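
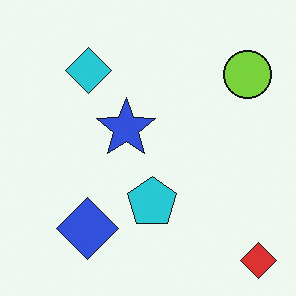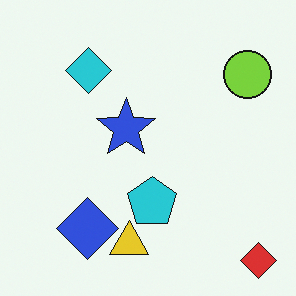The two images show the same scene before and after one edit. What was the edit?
The second image is the first overlaid with an additional yellow triangle.

A yellow triangle appears in the second image that is absent from the first.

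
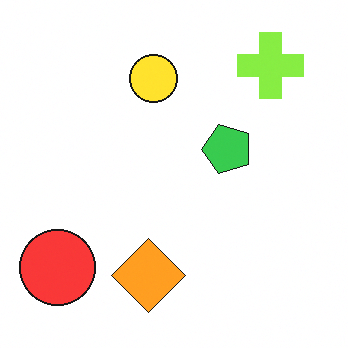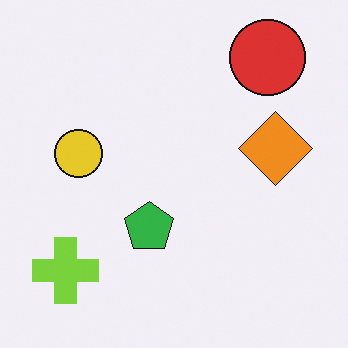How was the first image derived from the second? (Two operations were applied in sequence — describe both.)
The first image is the second brightened a little, then transposed (reflected across the top-left ↔ bottom-right diagonal).

Every pixel — background and shapes alike — is uniformly brightened. Shapes have swapped their row and column positions — what was in the top-right is now in the bottom-left — a diagonal reflection.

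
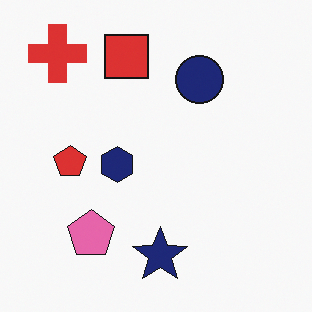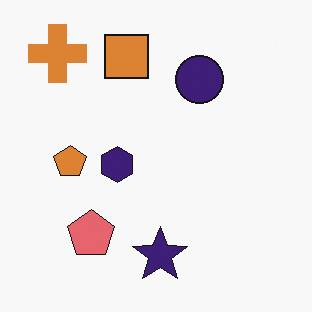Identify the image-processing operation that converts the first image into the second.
The second image is the first hue-shifted by a small amount.

Every shape's color has rotated by the same amount around the hue wheel — a uniform hue shift.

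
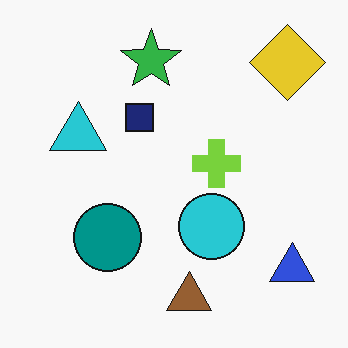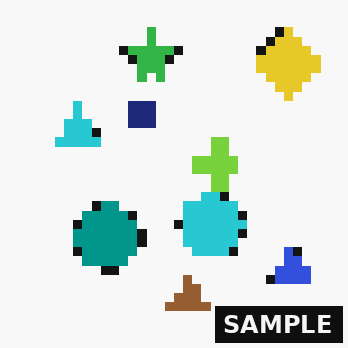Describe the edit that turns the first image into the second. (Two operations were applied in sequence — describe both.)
The second image is the first heavily pixelated into large blocks, then watermarked with the text "SAMPLE" in the lower-right corner.

Shapes are reduced to large square blocks; fine edges and outlines are lost — a downscale-then-upscale (mosaic) effect. A dark label reading "SAMPLE" appears in the lower-right corner.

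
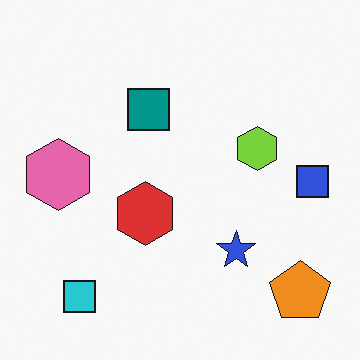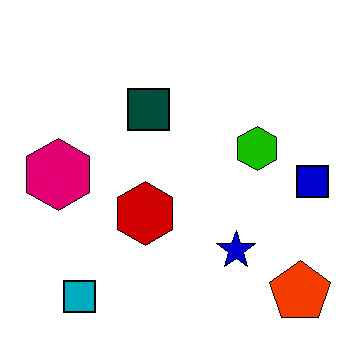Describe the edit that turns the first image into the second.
This is the original image boosted in contrast.

Tones are pushed away from mid-grey across the whole image — a global contrast change.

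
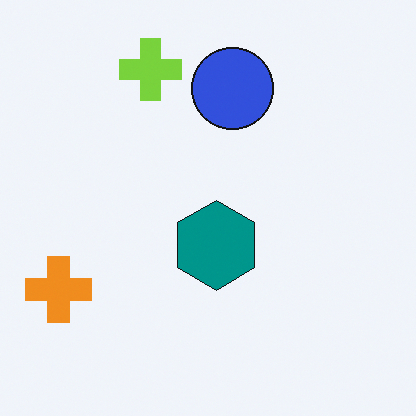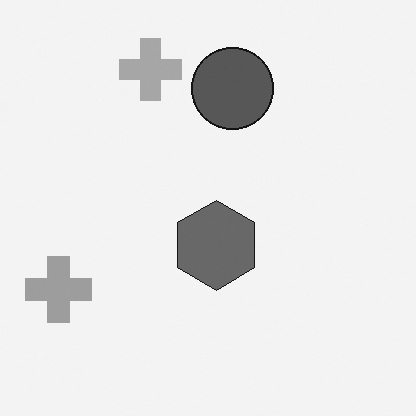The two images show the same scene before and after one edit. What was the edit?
The transformation is: converted to grayscale.

All color is removed — every shape is now a shade of grey.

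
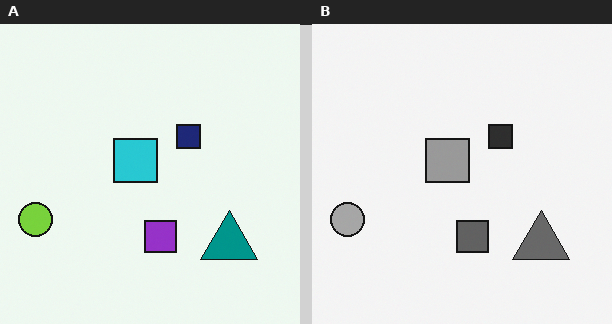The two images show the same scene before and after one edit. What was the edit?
It was converted to grayscale.

All color is removed — every shape is now a shade of grey.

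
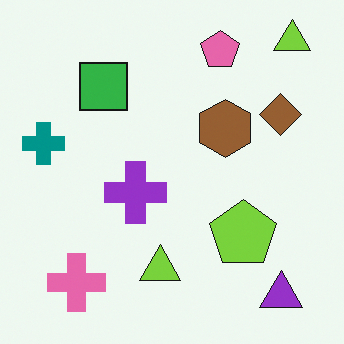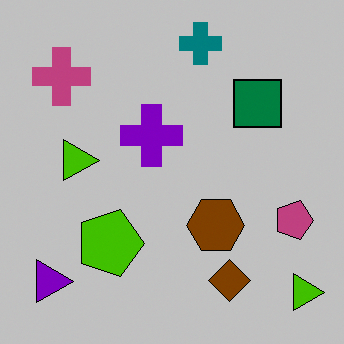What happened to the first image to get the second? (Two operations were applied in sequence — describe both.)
This is the original image rotated 90° clockwise, then aggressively posterized.

The purple triangle sits in the bottom-right of the first image and the bottom-left of the second — consistent with a whole-image 90° clockwise rotation. Each flat color has snapped to a coarser quantized level — most visibly, the near-white background has dropped to a flat grey.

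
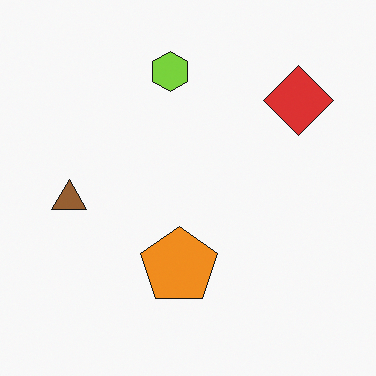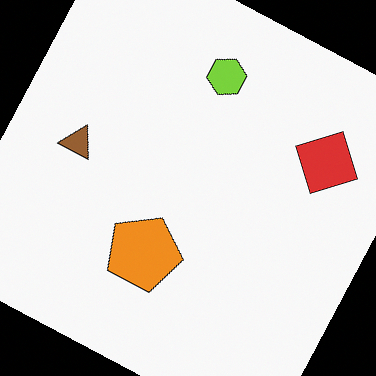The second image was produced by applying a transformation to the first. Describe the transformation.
The second image is the first rotated clockwise by a moderate amount.

Every shape is tilted by the same angle and the image corners show triangular fill wedges — a whole-image rotation by a non-right angle.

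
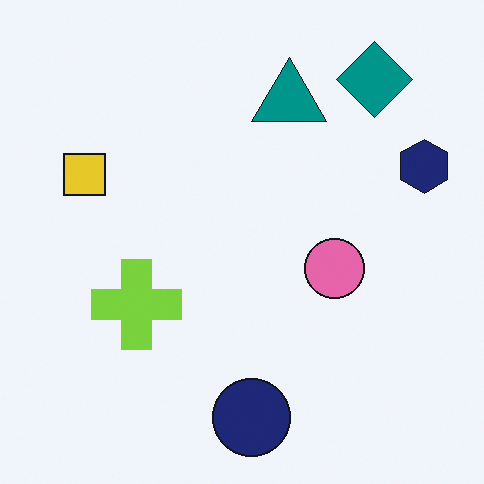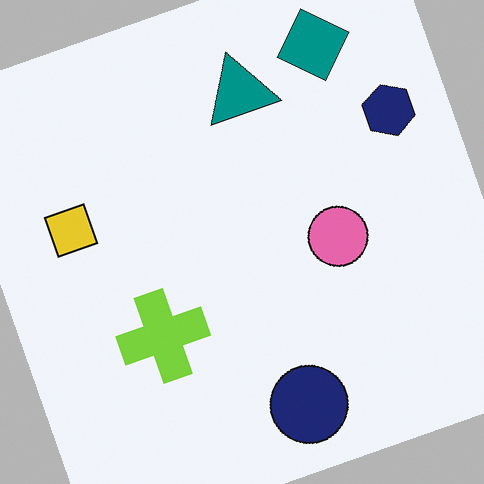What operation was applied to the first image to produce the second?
The transformation is: rotated counter-clockwise by a clearly visible amount.

Every shape is tilted by the same angle and the image corners show triangular fill wedges — a whole-image rotation by a non-right angle.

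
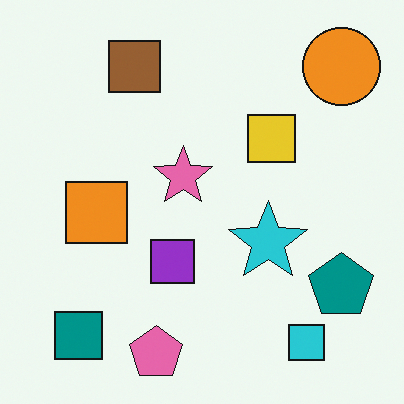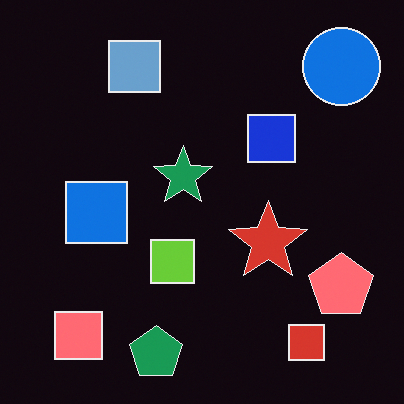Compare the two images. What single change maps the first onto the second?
This is the original image color-inverted (negative).

The light background has become dark and every shape's color is its complement — a photographic negative.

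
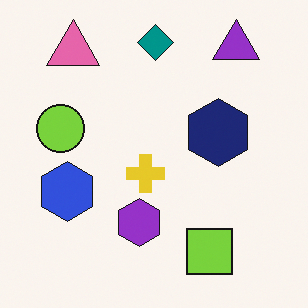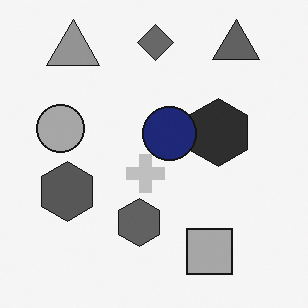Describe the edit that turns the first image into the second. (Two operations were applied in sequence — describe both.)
The second image is the first converted to grayscale, then overlaid with an additional navy circle.

All color is removed — every shape is now a shade of grey. A navy circle appears in the second image that is absent from the first.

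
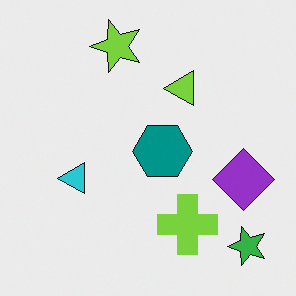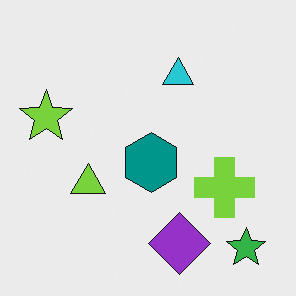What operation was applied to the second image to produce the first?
This is the original image transposed (reflected across the top-left ↔ bottom-right diagonal).

Shapes have swapped their row and column positions — what was in the top-right is now in the bottom-left — a diagonal reflection.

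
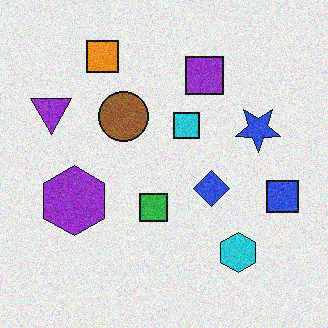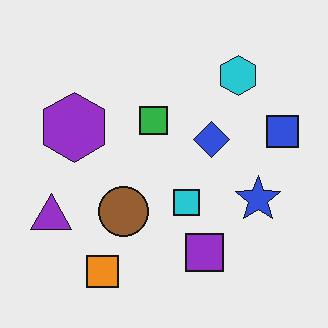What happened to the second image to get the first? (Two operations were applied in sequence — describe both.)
The transformation is: flipped vertically (top ↔ bottom), then degraded with moderate additive noise.

The orange square is in the bottom-left of the second image and the top-left of the first — shapes on opposite sides of the horizontal midline have swapped in a mirror flip. Random speckle covers the whole image, including the flat background.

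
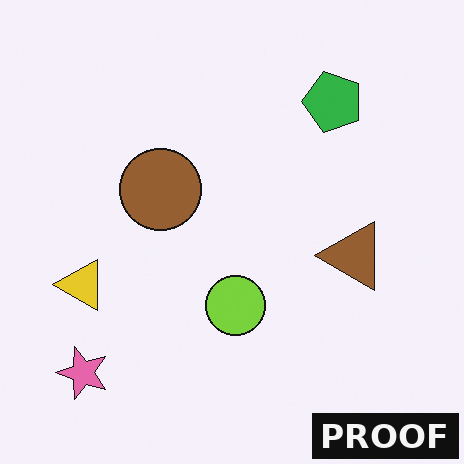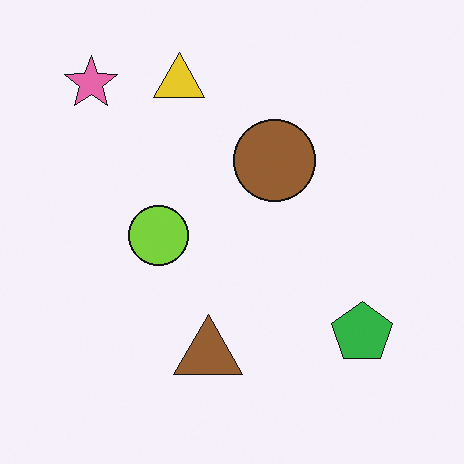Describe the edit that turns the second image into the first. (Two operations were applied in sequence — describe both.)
This is the original image rotated 90° counter-clockwise, then watermarked with the text "PROOF" in the lower-right corner.

The pink star sits in the top-left of the second image and the bottom-left of the first — consistent with a whole-image 90° counter-clockwise rotation. A dark label reading "PROOF" appears in the lower-right corner.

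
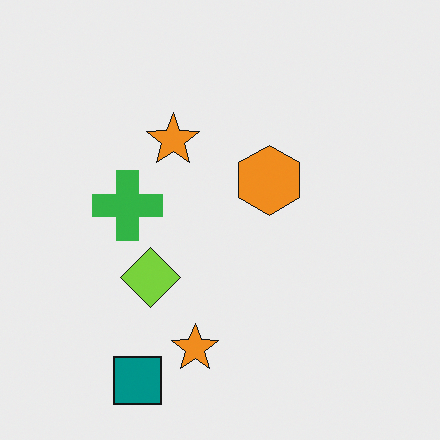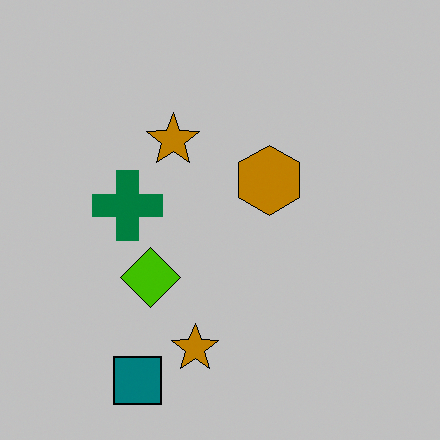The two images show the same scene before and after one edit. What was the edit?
The second image is the first aggressively posterized.

Each flat color has snapped to a coarser quantized level — most visibly, the near-white background has dropped to a flat grey.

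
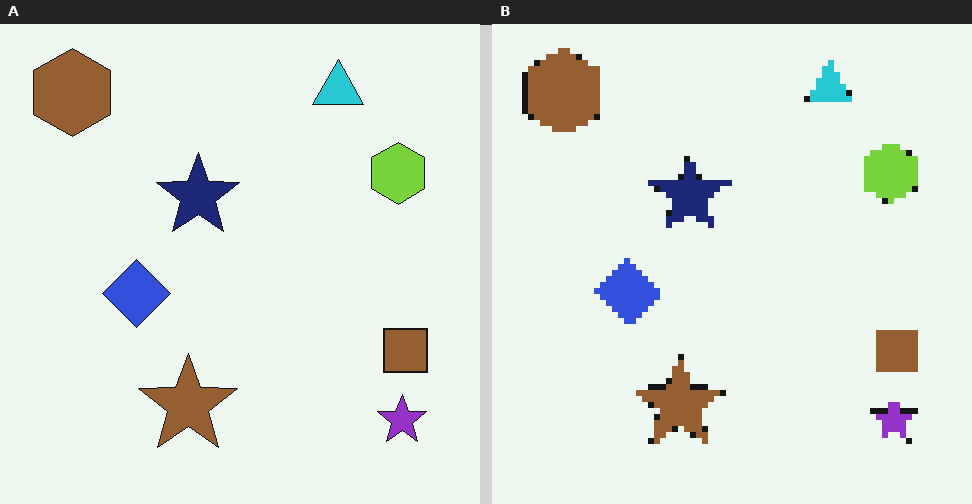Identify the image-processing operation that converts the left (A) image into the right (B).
The right (B) image is the left (A) pixelated into visible square blocks.

Shapes are reduced to large square blocks; fine edges and outlines are lost — a downscale-then-upscale (mosaic) effect.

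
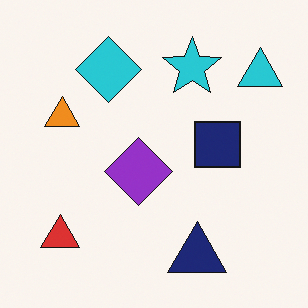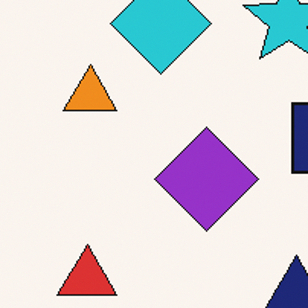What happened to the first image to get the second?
The image was cropped to a modestly smaller region and rescaled.

The visible shapes are larger and the field of view is narrower; shapes near the original edges may be partly or wholly outside the frame — a crop-and-rescale.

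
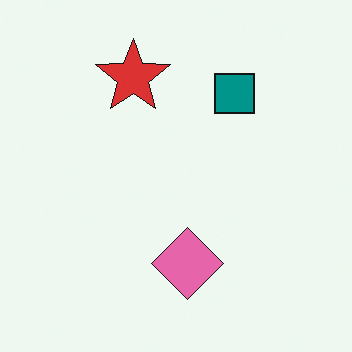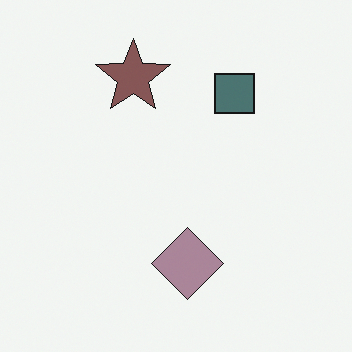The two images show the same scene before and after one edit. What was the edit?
This is the original image made much more muted (saturation change).

All colors are more muted and greyish — a global saturation change.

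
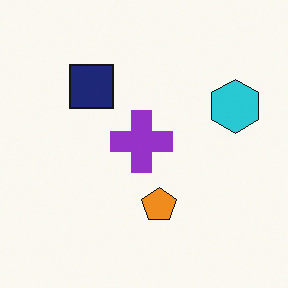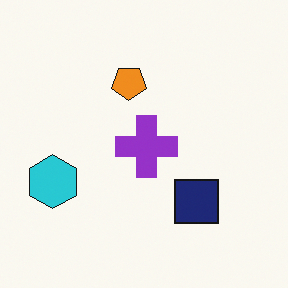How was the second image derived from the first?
It was rotated 180°.

The cyan hexagon sits in the right of the first image and the left of the second — consistent with a whole-image 180° rotation.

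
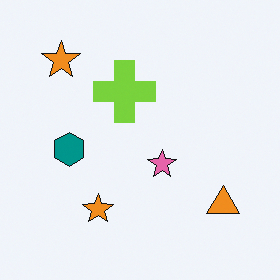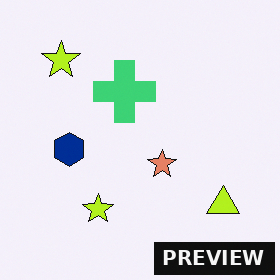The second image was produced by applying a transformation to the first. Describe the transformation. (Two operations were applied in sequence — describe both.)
The transformation is: hue-shifted slightly, then watermarked with the text "PREVIEW" in the lower-right corner.

Every shape's color has rotated by the same amount around the hue wheel — a uniform hue shift. A dark label reading "PREVIEW" appears in the lower-right corner.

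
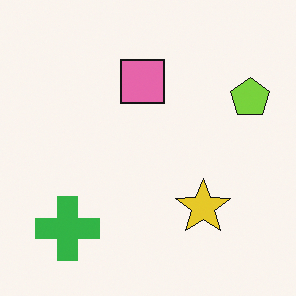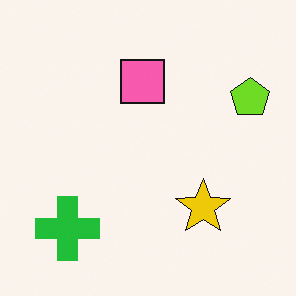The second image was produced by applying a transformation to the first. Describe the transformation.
Slightly oversaturated.

All colors are more vivid — a global saturation change.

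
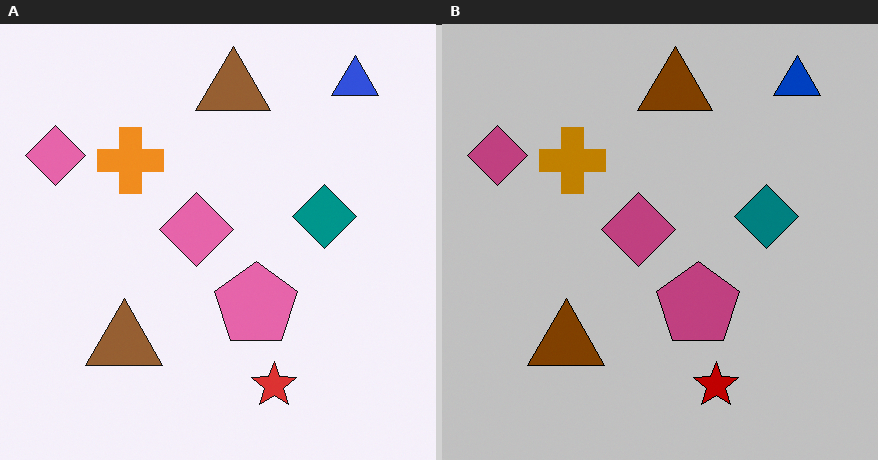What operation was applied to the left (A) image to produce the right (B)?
Heavily posterized to just a handful of flat colors.

Each flat color has snapped to a coarser quantized level — most visibly, the near-white background has dropped to a flat grey.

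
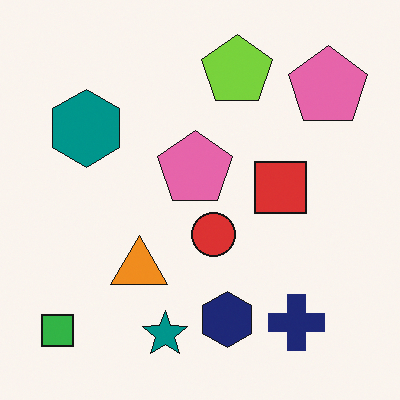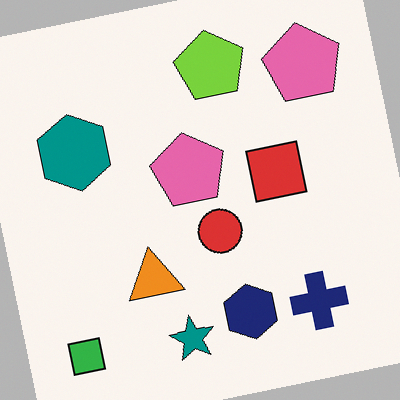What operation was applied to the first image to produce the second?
Rotated counter-clockwise by a slight angle.

Every shape is tilted by the same angle and the image corners show triangular fill wedges — a whole-image rotation by a non-right angle.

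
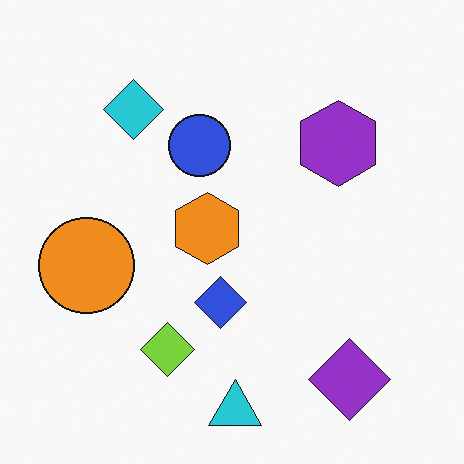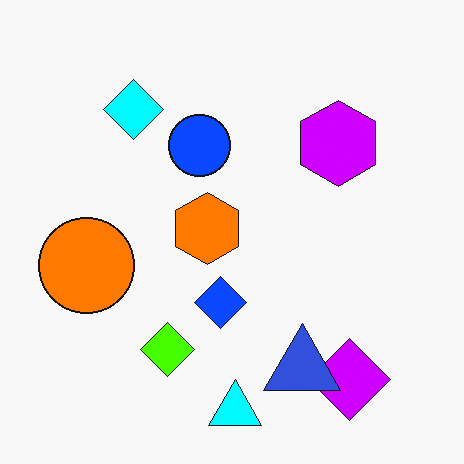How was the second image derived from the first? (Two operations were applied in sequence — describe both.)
The second image is the first made much more vivid (saturation change), then overlaid with an additional blue triangle.

All colors are more vivid — a global saturation change. A blue triangle appears in the second image that is absent from the first.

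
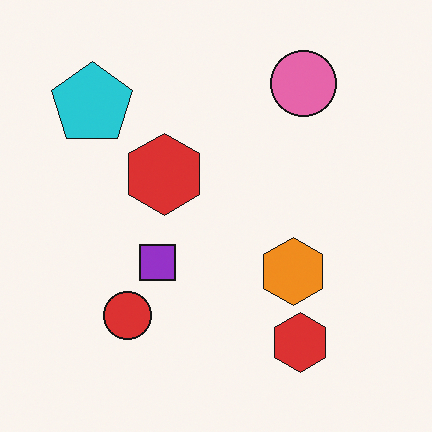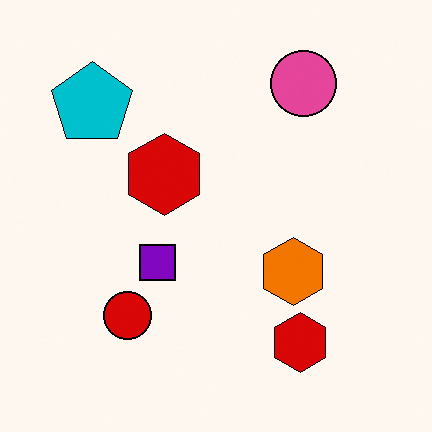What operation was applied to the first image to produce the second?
The image was given slightly increased contrast.

Tones are pushed away from mid-grey across the whole image — a global contrast change.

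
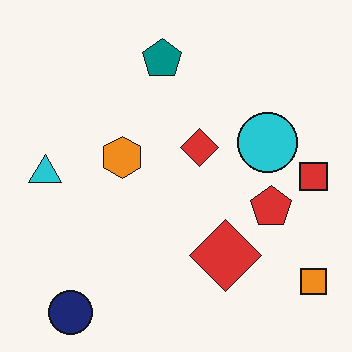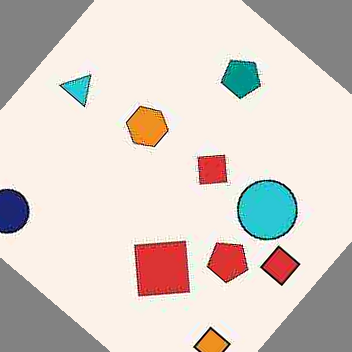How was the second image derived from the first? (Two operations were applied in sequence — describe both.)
The second image is the first heavily JPEG-compressed with obvious blocking artifacts, then rotated clockwise by a large amount — several tens of degrees.

Blocky 8×8 compression artifacts appear around shape edges and the flat background shows ringing — characteristic JPEG degradation. Every shape is tilted by the same angle and the image corners show triangular fill wedges — a whole-image rotation by a non-right angle.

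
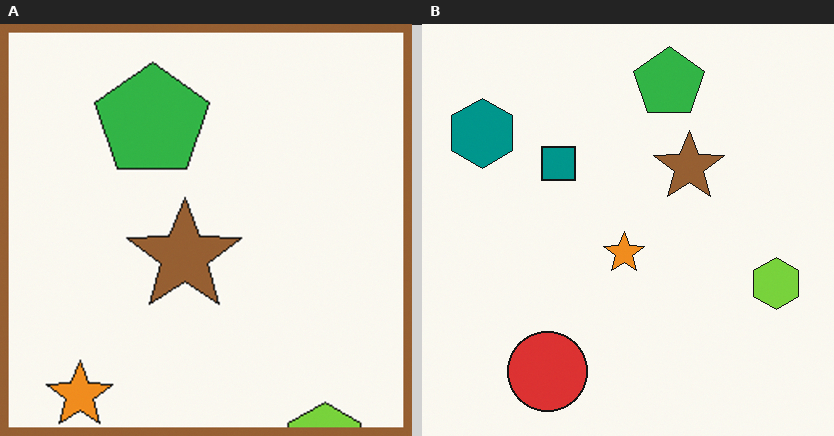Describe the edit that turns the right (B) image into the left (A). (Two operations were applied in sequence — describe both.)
The left (A) image is the right (B) cropped tightly and scaled back up, then framed with a brown border.

The visible shapes are larger and the field of view is narrower; shapes near the original edges may be partly or wholly outside the frame — a crop-and-rescale. A solid brown frame runs around the edge of the left (A) image, with the content slightly shrunk inside it.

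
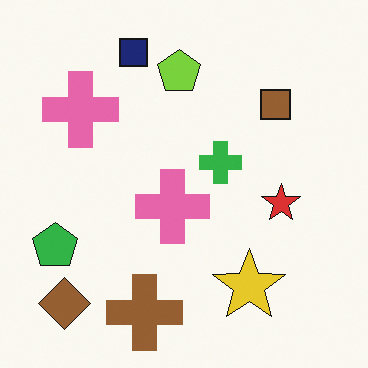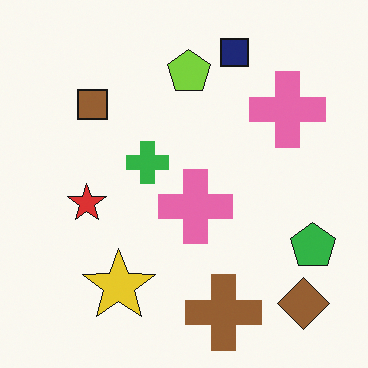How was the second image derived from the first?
It was flipped horizontally (left ↔ right).

The green pentagon is in the bottom-left of the first image and the bottom-right of the second — shapes on opposite sides of the vertical midline have swapped in a mirror flip.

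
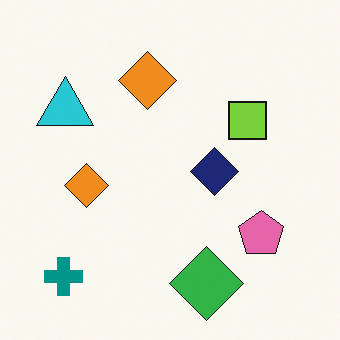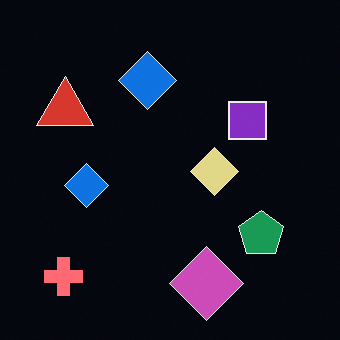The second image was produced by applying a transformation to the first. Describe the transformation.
The second image is the first color-inverted (negative).

The light background has become dark and every shape's color is its complement — a photographic negative.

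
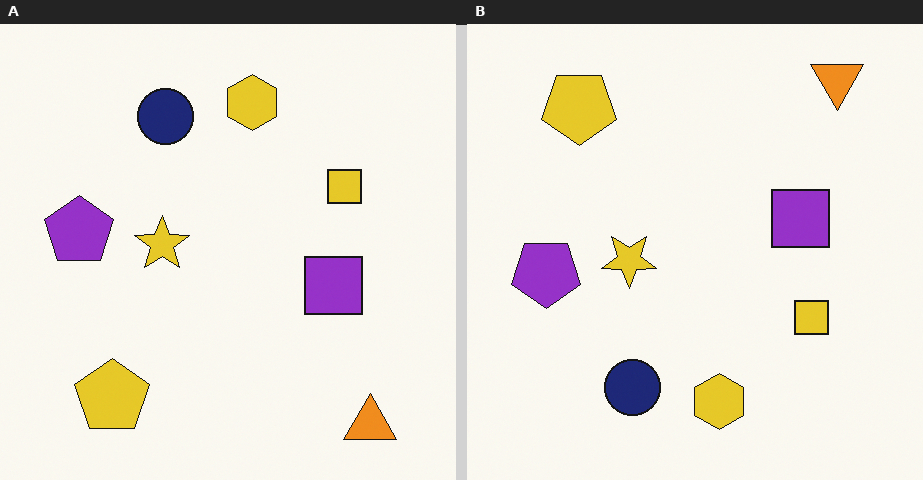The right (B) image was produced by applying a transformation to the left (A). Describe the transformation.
The right (B) image is the left (A) flipped vertically (top ↔ bottom).

The orange triangle is in the bottom-right of the left (A) image and the top-right of the right (B) — shapes on opposite sides of the horizontal midline have swapped in a mirror flip.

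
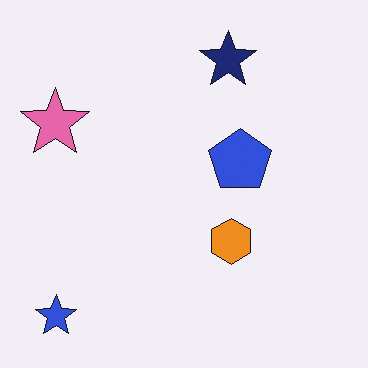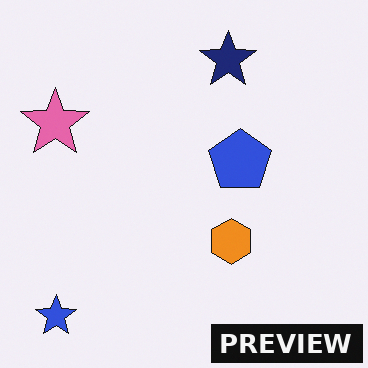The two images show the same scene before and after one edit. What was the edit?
It was watermarked with the text "PREVIEW" in the lower-right corner.

A dark label reading "PREVIEW" appears in the lower-right corner.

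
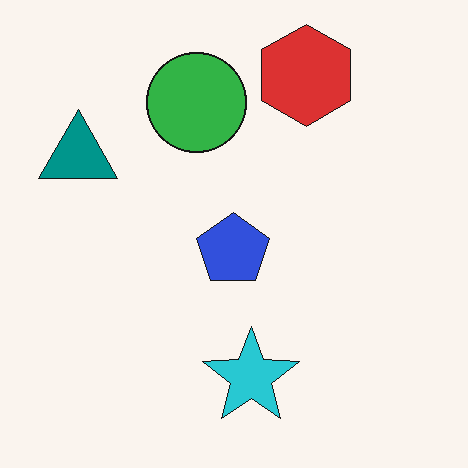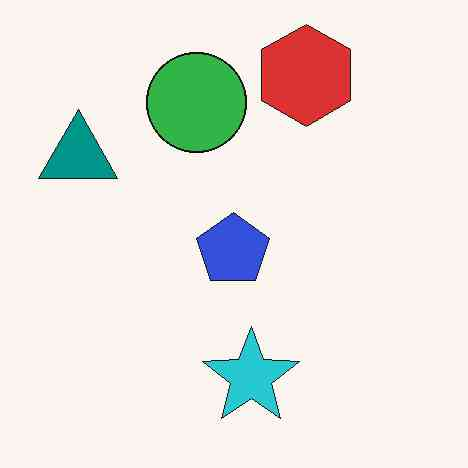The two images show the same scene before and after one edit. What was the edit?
The transformation is: given moderate JPEG compression.

Blocky 8×8 compression artifacts appear around shape edges and the flat background shows ringing — characteristic JPEG degradation.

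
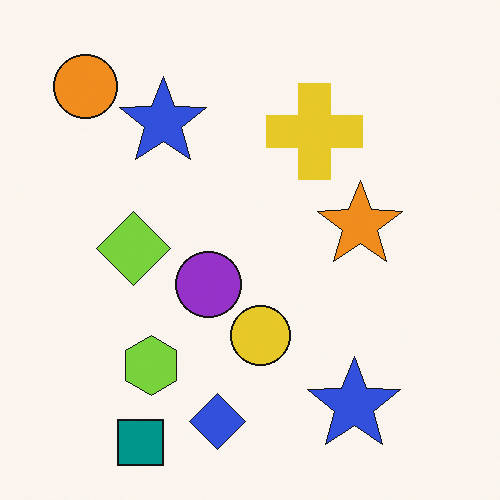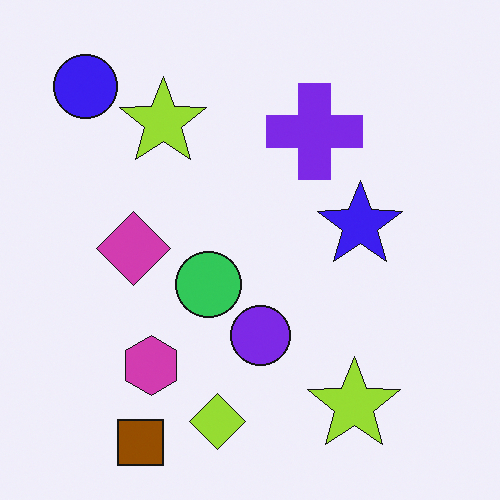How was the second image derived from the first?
The image was hue-shifted through roughly half the color wheel.

Every shape's color has rotated by the same amount around the hue wheel — a uniform hue shift.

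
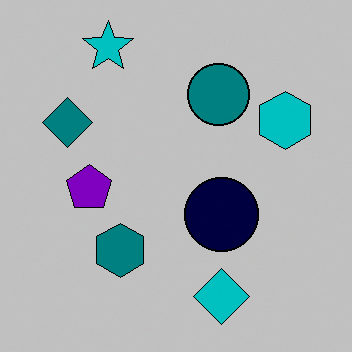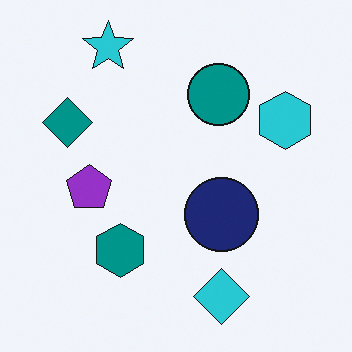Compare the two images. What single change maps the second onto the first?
The transformation is: heavily posterized to just a handful of flat colors.

Each flat color has snapped to a coarser quantized level — most visibly, the near-white background has dropped to a flat grey.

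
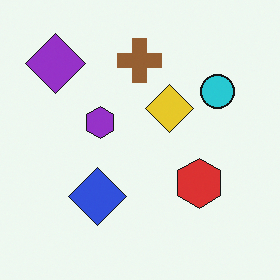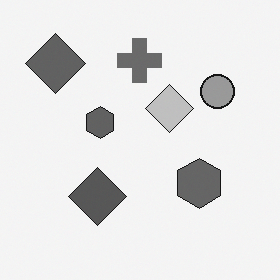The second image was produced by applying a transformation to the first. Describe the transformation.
The image was converted to grayscale.

All color is removed — every shape is now a shade of grey.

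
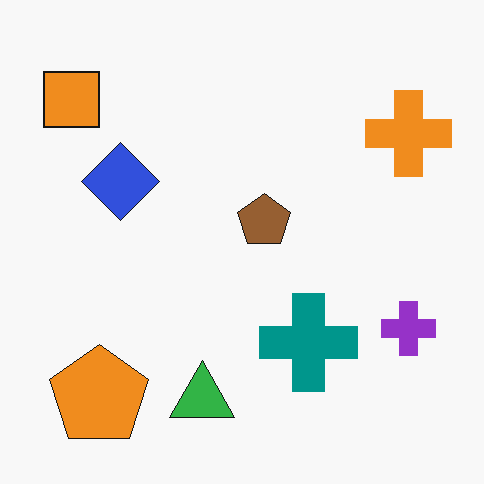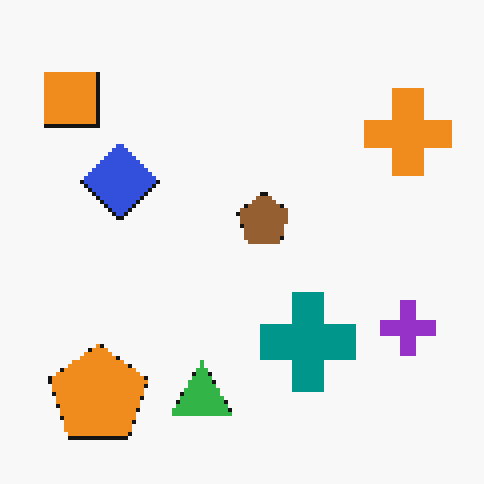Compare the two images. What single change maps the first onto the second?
The second image is the first mildly pixelated.

Shapes are reduced to large square blocks; fine edges and outlines are lost — a downscale-then-upscale (mosaic) effect.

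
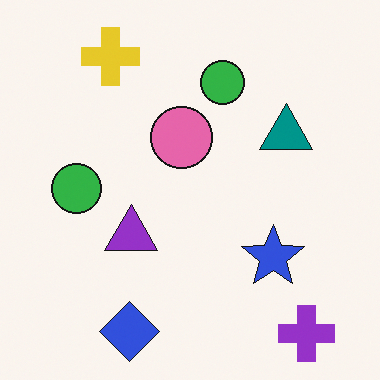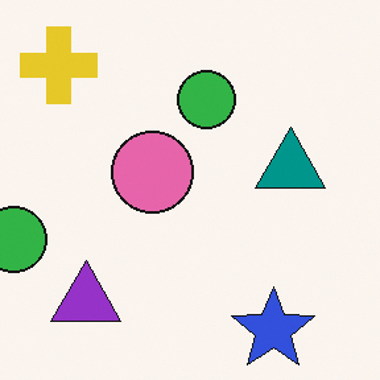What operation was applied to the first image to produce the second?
It was cropped to a modestly smaller region and rescaled.

The visible shapes are larger and the field of view is narrower; shapes near the original edges may be partly or wholly outside the frame — a crop-and-rescale.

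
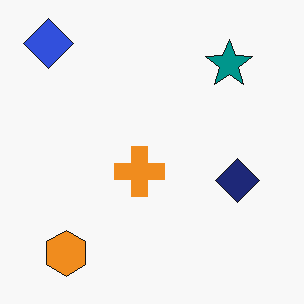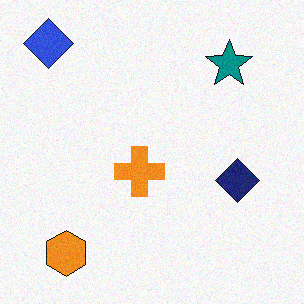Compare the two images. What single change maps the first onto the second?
The second image is the first degraded with a light layer of grain.

Random speckle covers the whole image, including the flat background.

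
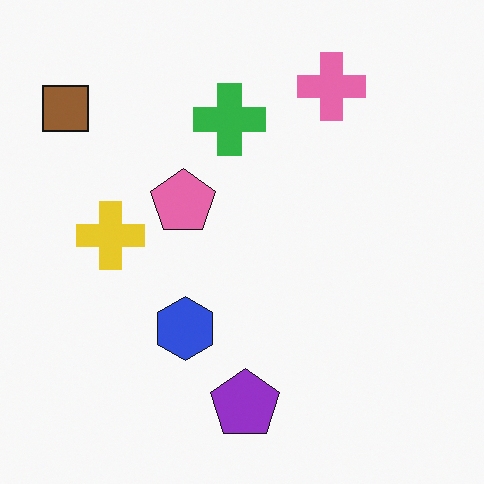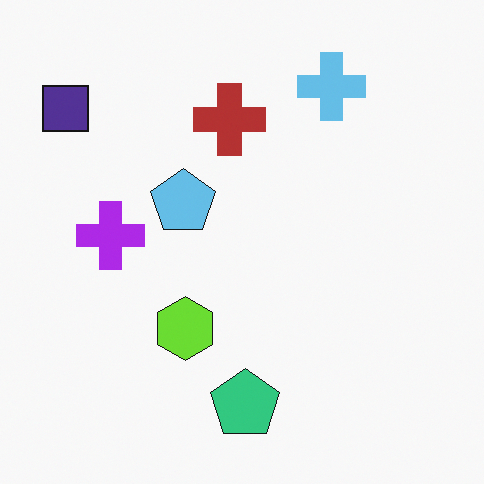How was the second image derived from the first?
It was hue-shifted through roughly half the color wheel.

Every shape's color has rotated by the same amount around the hue wheel — a uniform hue shift.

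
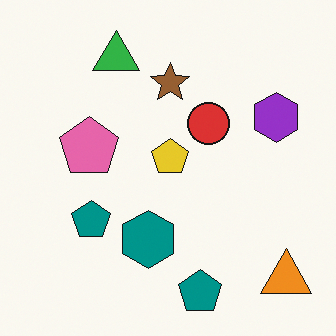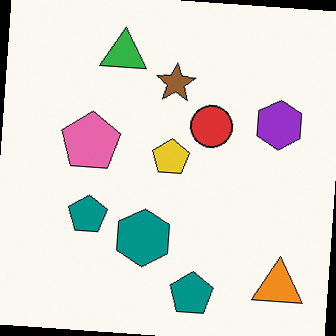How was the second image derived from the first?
It was rotated clockwise by a few degrees.

Every shape is tilted by the same angle and the image corners show triangular fill wedges — a whole-image rotation by a non-right angle.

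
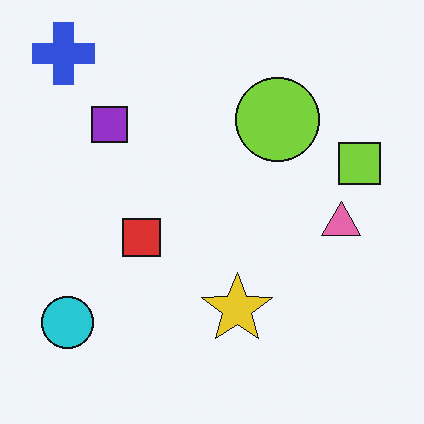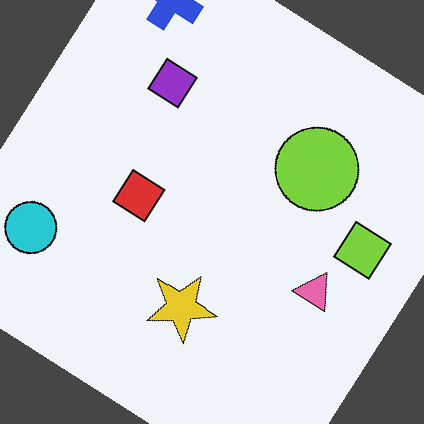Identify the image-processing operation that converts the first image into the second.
The second image is the first rotated clockwise by a large amount — several tens of degrees.

Every shape is tilted by the same angle and the image corners show triangular fill wedges — a whole-image rotation by a non-right angle.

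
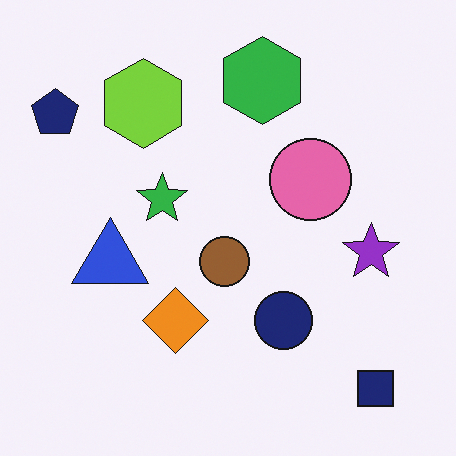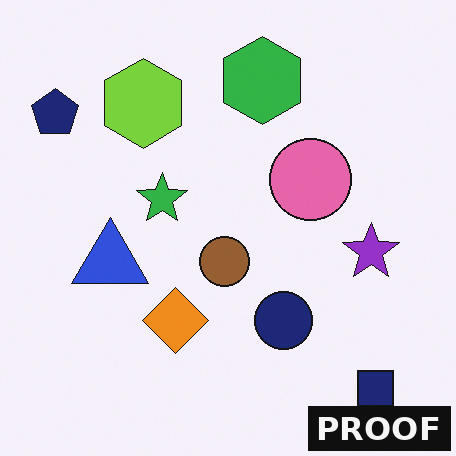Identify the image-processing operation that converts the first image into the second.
The image was watermarked with the text "PROOF" in the lower-right corner.

A dark label reading "PROOF" appears in the lower-right corner.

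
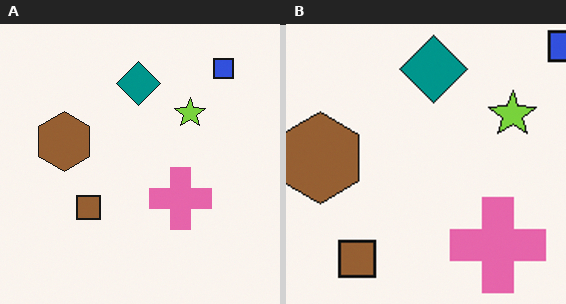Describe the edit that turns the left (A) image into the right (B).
This is the original image cropped slightly and scaled back up.

The visible shapes are larger and the field of view is narrower; shapes near the original edges may be partly or wholly outside the frame — a crop-and-rescale.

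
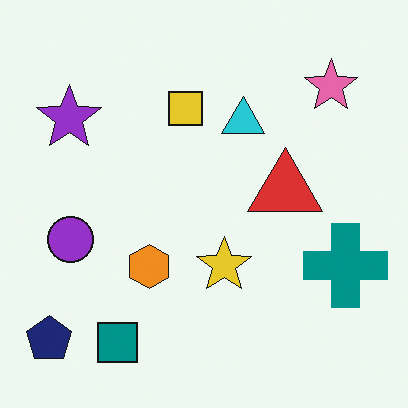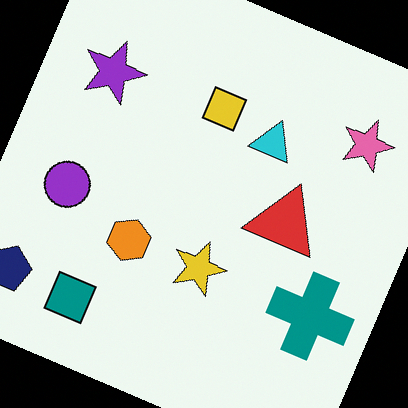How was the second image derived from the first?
This is the original image rotated clockwise by a moderate amount.

Every shape is tilted by the same angle and the image corners show triangular fill wedges — a whole-image rotation by a non-right angle.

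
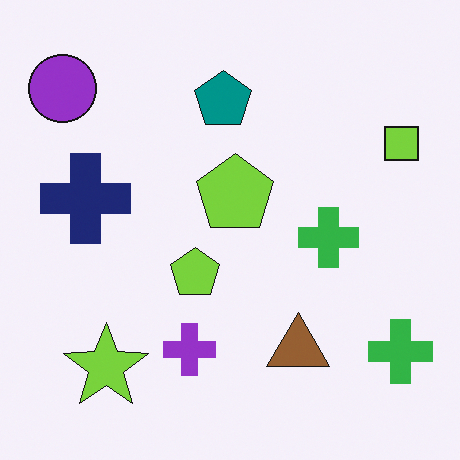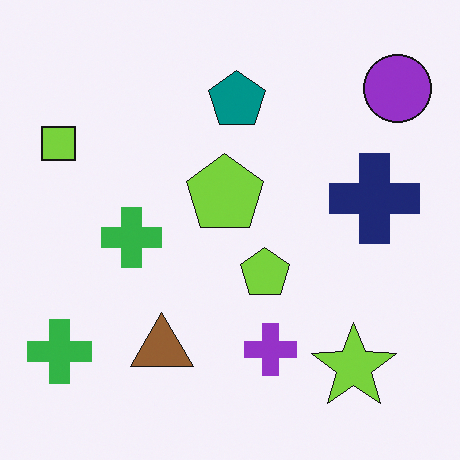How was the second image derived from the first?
Flipped horizontally (left ↔ right).

The lime square is in the top-right of the first image and the top-left of the second — shapes on opposite sides of the vertical midline have swapped in a mirror flip.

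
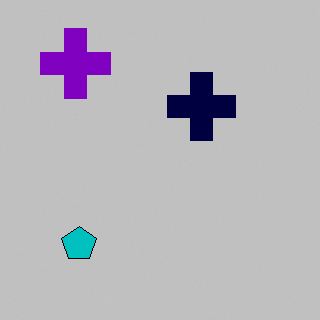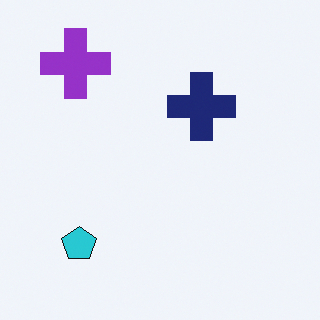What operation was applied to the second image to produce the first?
Aggressively posterized.

Each flat color has snapped to a coarser quantized level — most visibly, the near-white background has dropped to a flat grey.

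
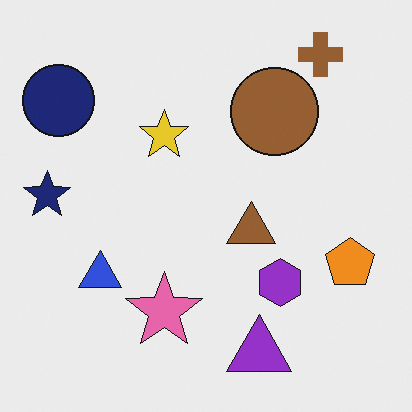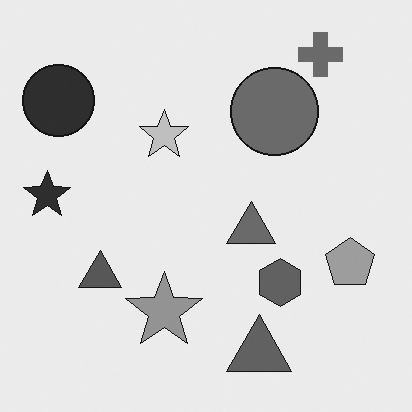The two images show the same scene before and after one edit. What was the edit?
The second image is the first converted to grayscale.

All color is removed — every shape is now a shade of grey.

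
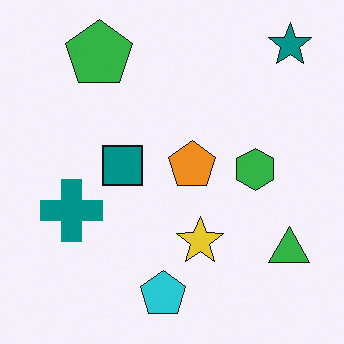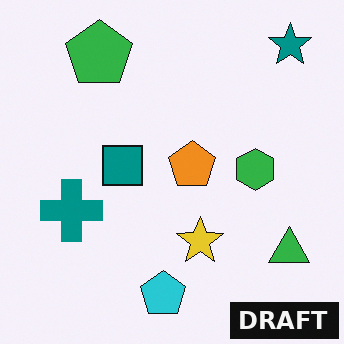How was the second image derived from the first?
The image was watermarked with the text "DRAFT" in the lower-right corner.

A dark label reading "DRAFT" appears in the lower-right corner.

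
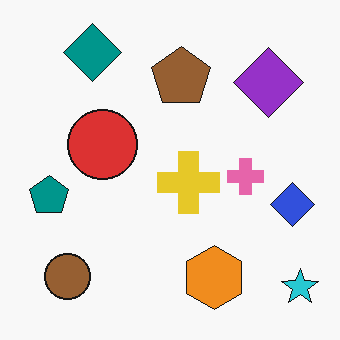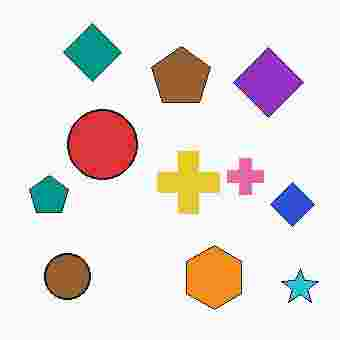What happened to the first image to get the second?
Heavily JPEG-compressed with obvious blocking artifacts.

Blocky 8×8 compression artifacts appear around shape edges and the flat background shows ringing — characteristic JPEG degradation.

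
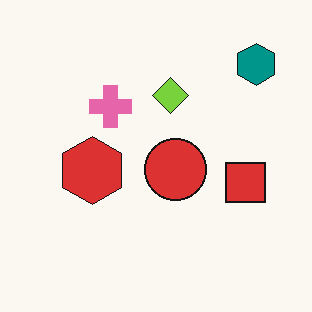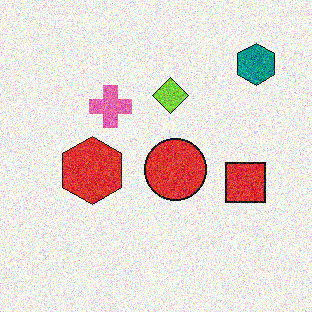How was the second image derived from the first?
The image was degraded with heavy additive noise.

Random speckle covers the whole image, including the flat background.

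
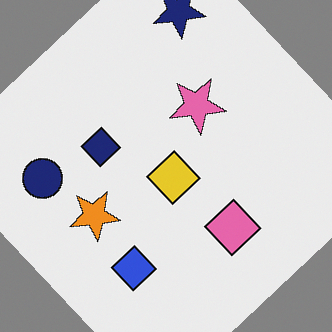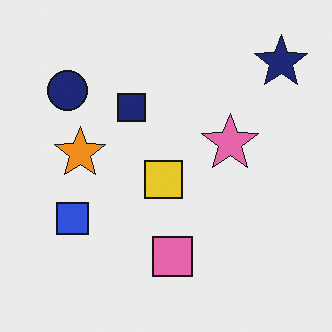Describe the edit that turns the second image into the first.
This is the original image rotated counter-clockwise by a large amount — several tens of degrees.

Every shape is tilted by the same angle and the image corners show triangular fill wedges — a whole-image rotation by a non-right angle.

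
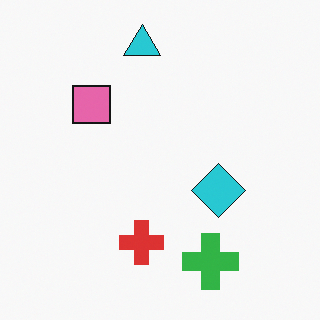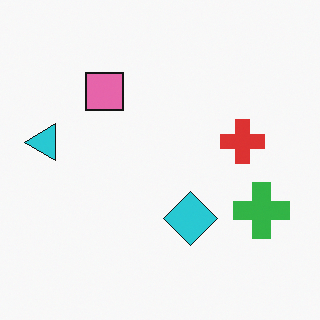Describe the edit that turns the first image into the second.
The image was transposed (reflected across the top-left ↔ bottom-right diagonal).

Shapes have swapped their row and column positions — what was in the top-right is now in the bottom-left — a diagonal reflection.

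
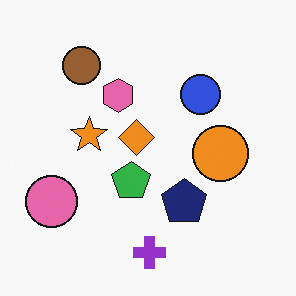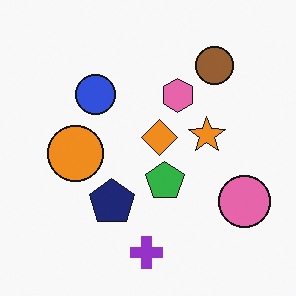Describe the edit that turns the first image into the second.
The second image is the first flipped horizontally (left ↔ right).

The pink circle is in the bottom-left of the first image and the bottom-right of the second — shapes on opposite sides of the vertical midline have swapped in a mirror flip.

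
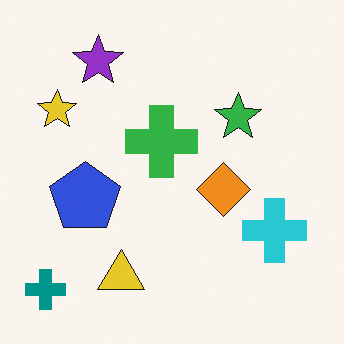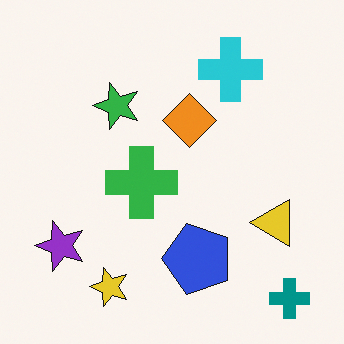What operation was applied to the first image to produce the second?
The second image is the first rotated 90° counter-clockwise.

The teal cross sits in the bottom-left of the first image and the bottom-right of the second — consistent with a whole-image 90° counter-clockwise rotation.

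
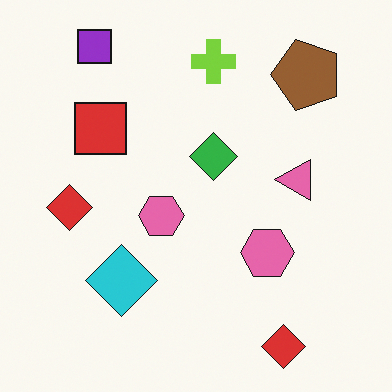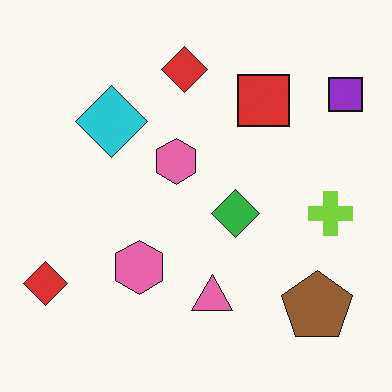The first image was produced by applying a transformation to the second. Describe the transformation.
It was rotated 90° counter-clockwise.

The purple square sits in the top-right of the second image and the top-left of the first — consistent with a whole-image 90° counter-clockwise rotation.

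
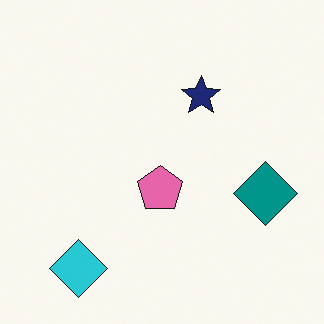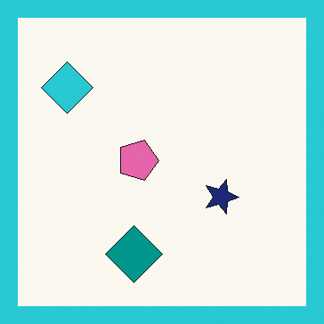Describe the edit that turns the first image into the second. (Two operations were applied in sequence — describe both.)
The image was rotated 90° clockwise, then framed with a cyan border.

The cyan diamond sits in the bottom-left of the first image and the top-left of the second — consistent with a whole-image 90° clockwise rotation. A solid cyan frame runs around the edge of the second image, with the content slightly shrunk inside it.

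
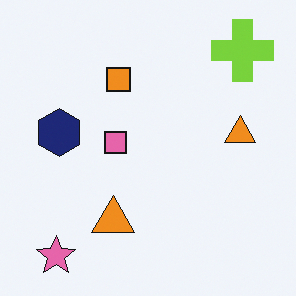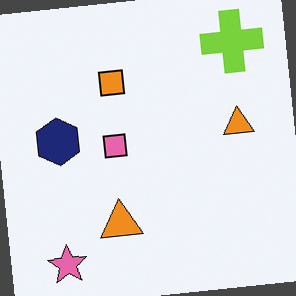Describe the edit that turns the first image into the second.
It was rotated counter-clockwise by a slight angle.

Every shape is tilted by the same angle and the image corners show triangular fill wedges — a whole-image rotation by a non-right angle.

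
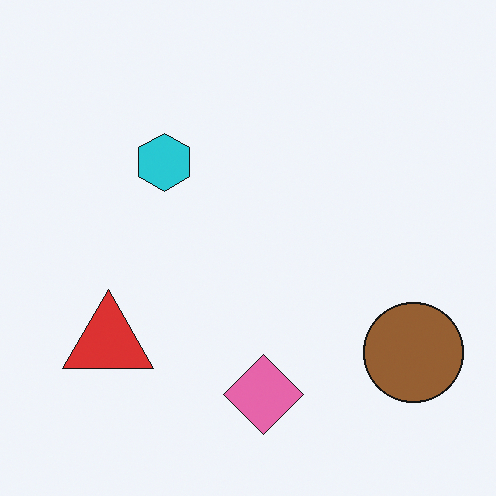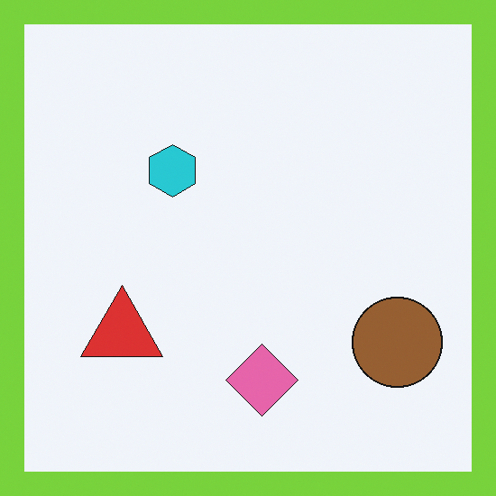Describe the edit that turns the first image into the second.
The transformation is: framed with a lime border.

A solid lime frame runs around the edge of the second image, with the content slightly shrunk inside it.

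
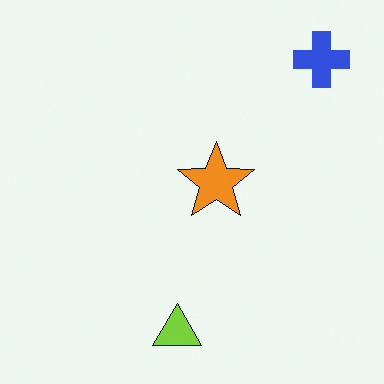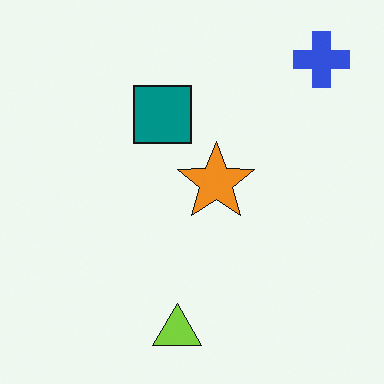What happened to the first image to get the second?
It was overlaid with an additional teal square.

A teal square appears in the second image that is absent from the first.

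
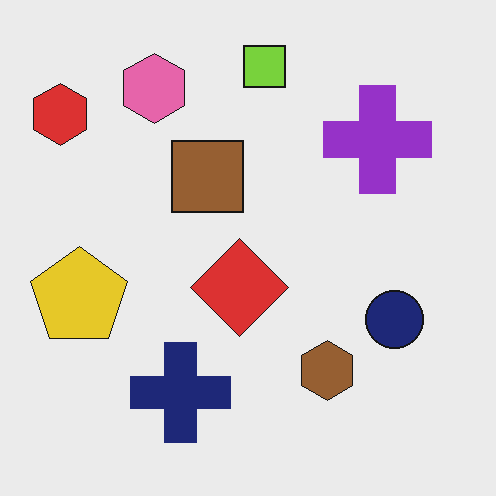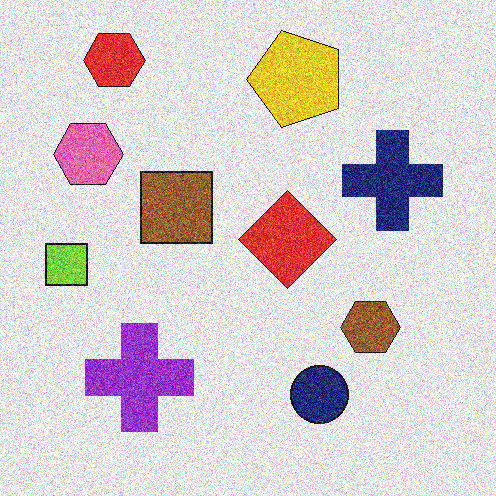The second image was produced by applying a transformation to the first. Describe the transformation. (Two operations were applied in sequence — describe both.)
It was transposed (reflected across the top-left ↔ bottom-right diagonal), then degraded with a thick layer of grain.

Shapes have swapped their row and column positions — what was in the top-right is now in the bottom-left — a diagonal reflection. Random speckle covers the whole image, including the flat background.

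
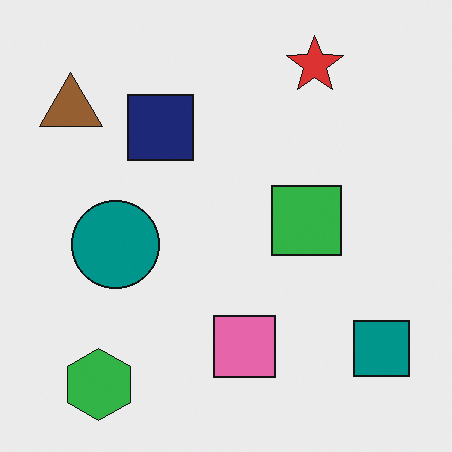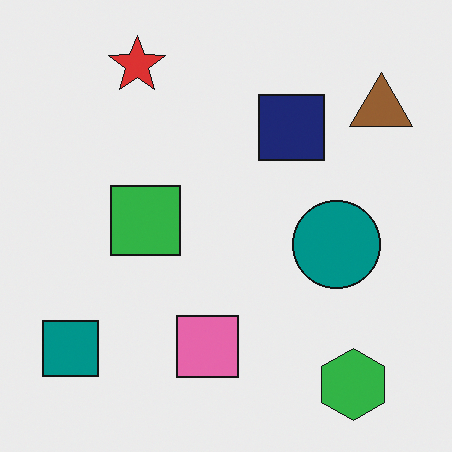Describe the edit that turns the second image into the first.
The first image is the second flipped horizontally (left ↔ right).

The teal square is in the bottom-left of the second image and the bottom-right of the first — shapes on opposite sides of the vertical midline have swapped in a mirror flip.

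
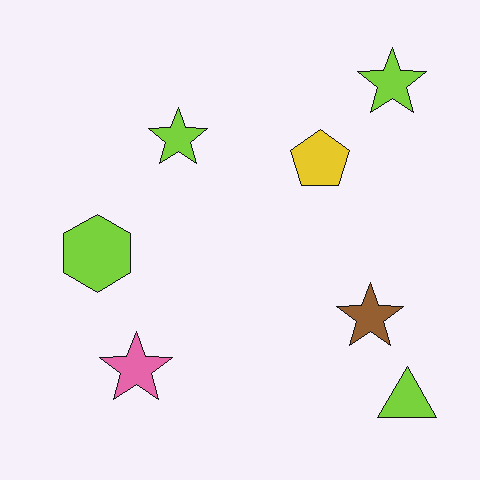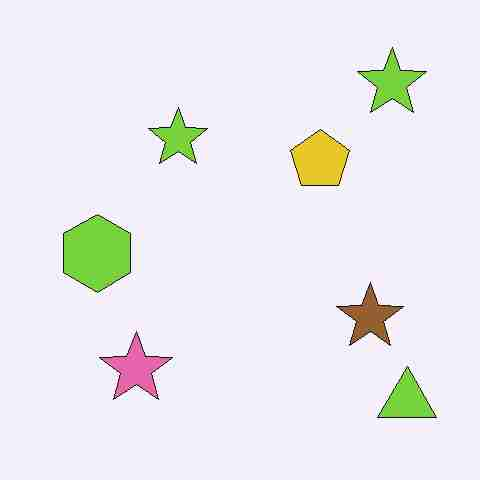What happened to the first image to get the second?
It was heavily JPEG-compressed with obvious blocking artifacts.

Blocky 8×8 compression artifacts appear around shape edges and the flat background shows ringing — characteristic JPEG degradation.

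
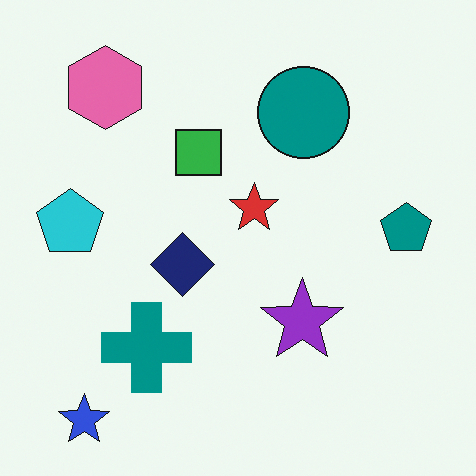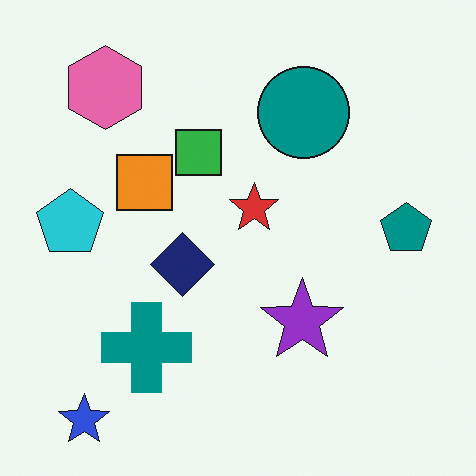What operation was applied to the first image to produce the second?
It was overlaid with an additional orange square.

An orange square appears in the second image that is absent from the first.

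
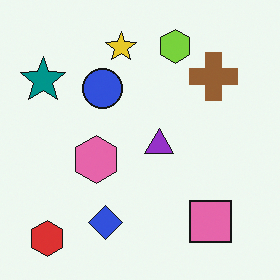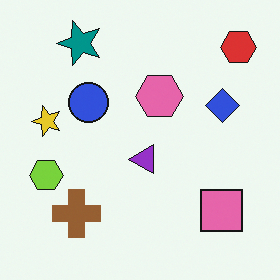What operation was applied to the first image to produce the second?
It was transposed (reflected across the top-left ↔ bottom-right diagonal).

Shapes have swapped their row and column positions — what was in the top-right is now in the bottom-left — a diagonal reflection.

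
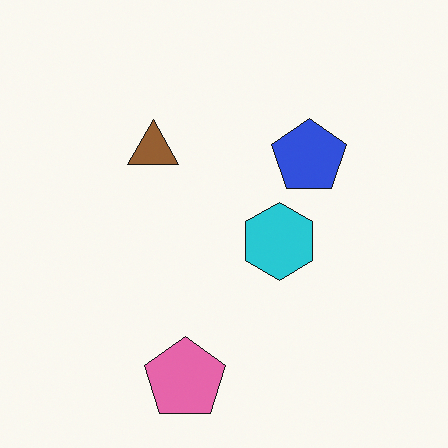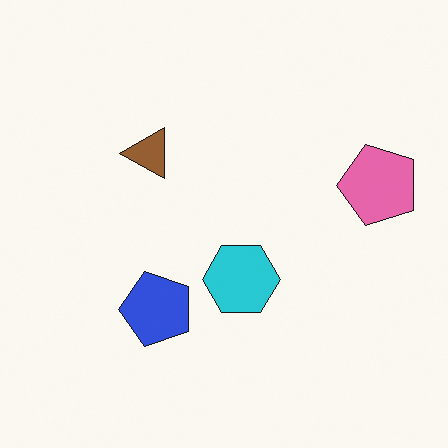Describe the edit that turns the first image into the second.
Transposed (reflected across the top-left ↔ bottom-right diagonal).

Shapes have swapped their row and column positions — what was in the top-right is now in the bottom-left — a diagonal reflection.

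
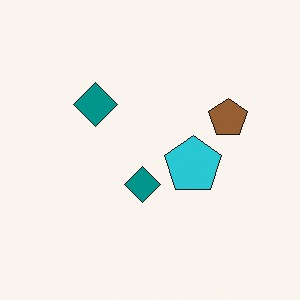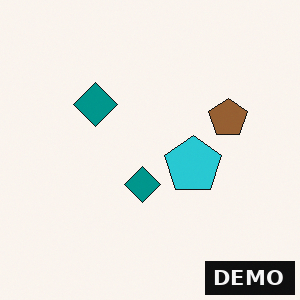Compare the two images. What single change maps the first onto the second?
Watermarked with the text "DEMO" in the lower-right corner.

A dark label reading "DEMO" appears in the lower-right corner.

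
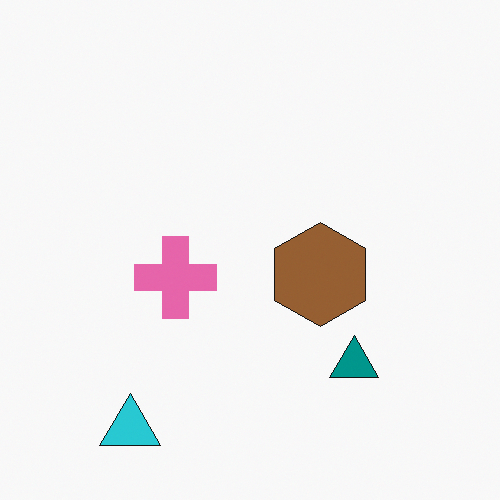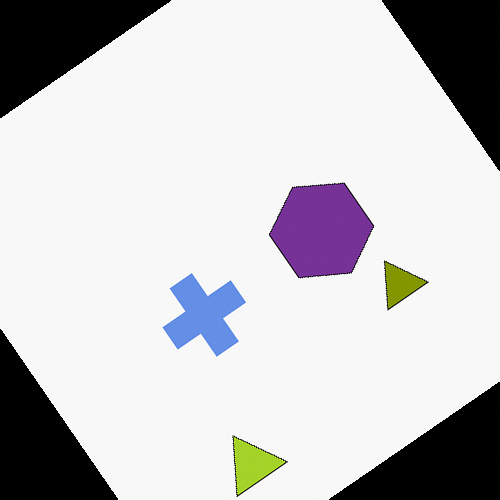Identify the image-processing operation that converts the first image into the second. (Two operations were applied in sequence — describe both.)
The second image is the first rotated counter-clockwise by a large amount — several tens of degrees, then hue-shifted through roughly half the color wheel.

Every shape is tilted by the same angle and the image corners show triangular fill wedges — a whole-image rotation by a non-right angle. Every shape's color has rotated by the same amount around the hue wheel — a uniform hue shift.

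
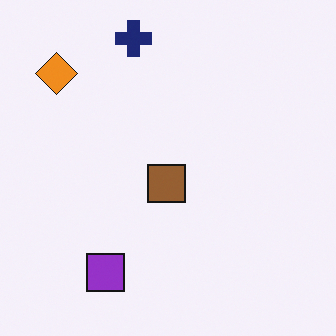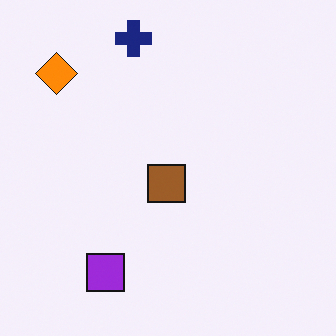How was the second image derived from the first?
Slightly oversaturated.

All colors are more vivid — a global saturation change.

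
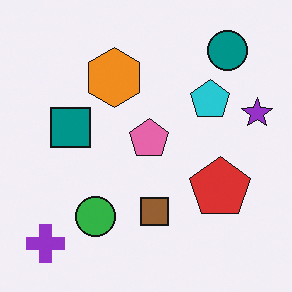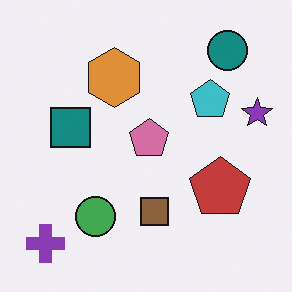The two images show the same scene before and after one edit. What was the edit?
Slightly desaturated.

All colors are more muted and greyish — a global saturation change.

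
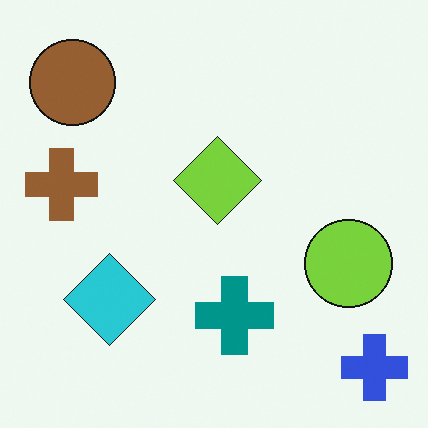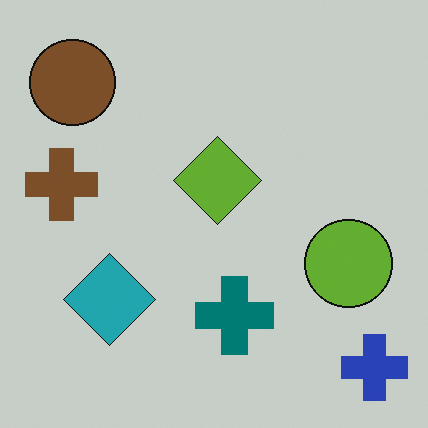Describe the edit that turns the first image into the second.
The transformation is: darkened a little.

Every pixel — background and shapes alike — is uniformly darkened.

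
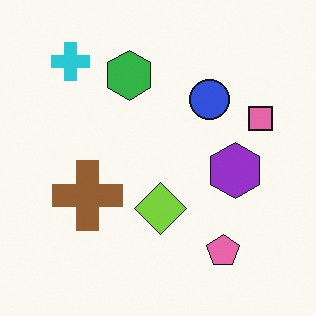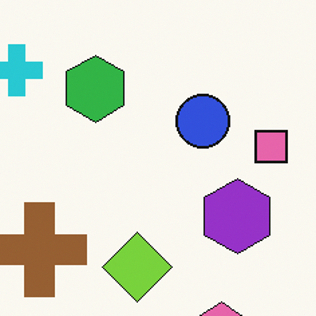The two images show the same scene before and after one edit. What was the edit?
The second image is the first cropped to a modestly smaller region and rescaled.

The visible shapes are larger and the field of view is narrower; shapes near the original edges may be partly or wholly outside the frame — a crop-and-rescale.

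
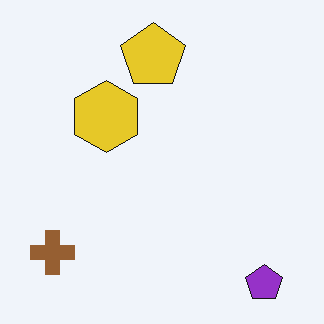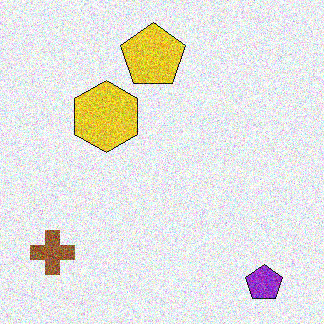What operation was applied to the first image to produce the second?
This is the original image degraded with a thick layer of grain.

Random speckle covers the whole image, including the flat background.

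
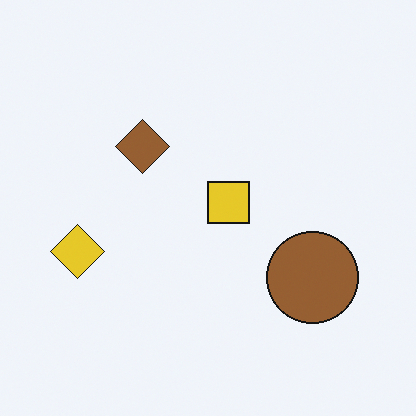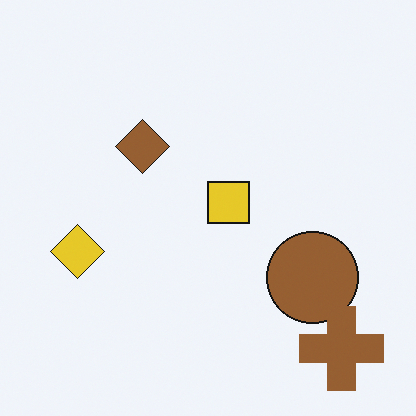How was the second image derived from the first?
The transformation is: overlaid with an additional brown cross.

A brown cross appears in the second image that is absent from the first.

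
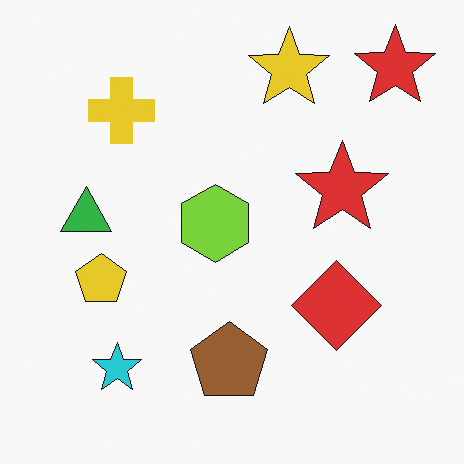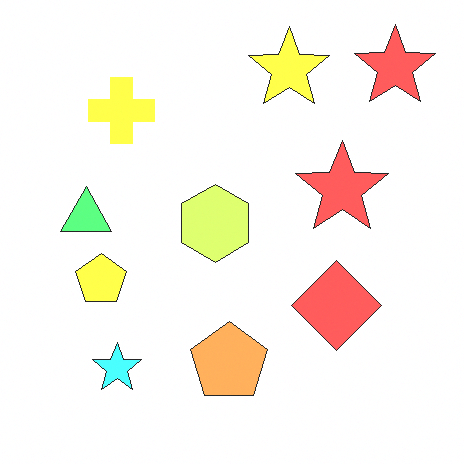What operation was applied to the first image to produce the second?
It was brightened a lot.

Every pixel — background and shapes alike — is uniformly brightened.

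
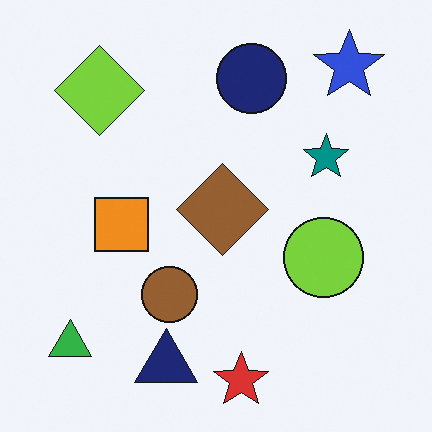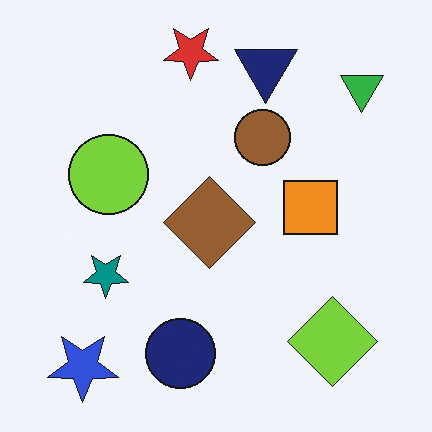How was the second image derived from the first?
It was rotated 180°.

The blue star sits in the top-right of the first image and the bottom-left of the second — consistent with a whole-image 180° rotation.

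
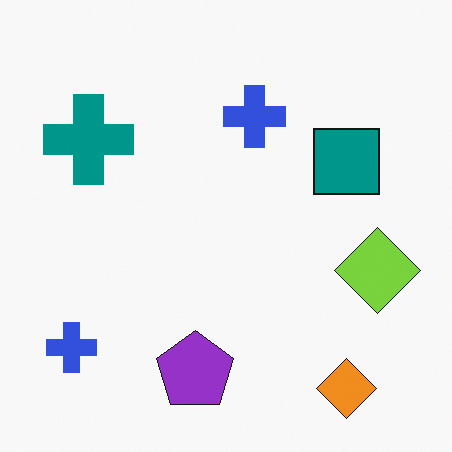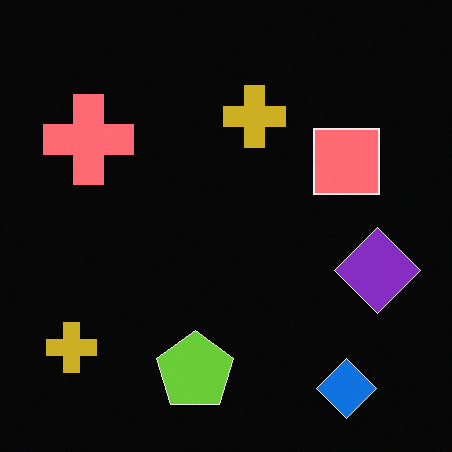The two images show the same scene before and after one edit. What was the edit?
It was color-inverted (negative).

The light background has become dark and every shape's color is its complement — a photographic negative.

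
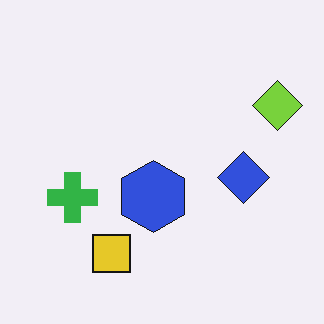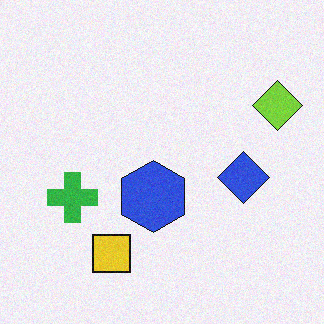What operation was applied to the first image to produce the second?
Degraded with subtle gaussian noise.

Random speckle covers the whole image, including the flat background.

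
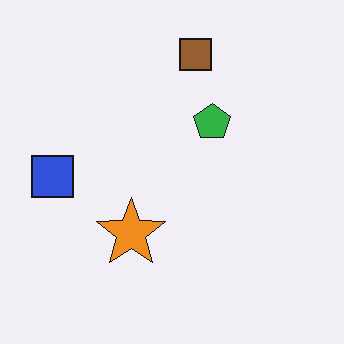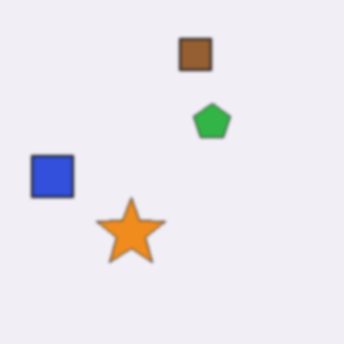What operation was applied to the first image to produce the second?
The image was lightly blurred.

Shape edges and outlines are uniformly softened across the whole image.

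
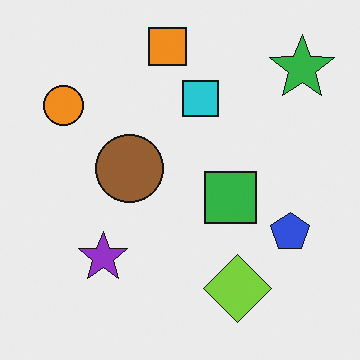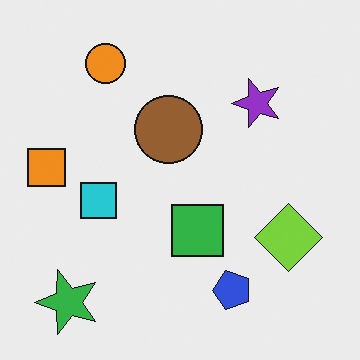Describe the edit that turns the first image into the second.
Transposed (reflected across the top-left ↔ bottom-right diagonal).

Shapes have swapped their row and column positions — what was in the top-right is now in the bottom-left — a diagonal reflection.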